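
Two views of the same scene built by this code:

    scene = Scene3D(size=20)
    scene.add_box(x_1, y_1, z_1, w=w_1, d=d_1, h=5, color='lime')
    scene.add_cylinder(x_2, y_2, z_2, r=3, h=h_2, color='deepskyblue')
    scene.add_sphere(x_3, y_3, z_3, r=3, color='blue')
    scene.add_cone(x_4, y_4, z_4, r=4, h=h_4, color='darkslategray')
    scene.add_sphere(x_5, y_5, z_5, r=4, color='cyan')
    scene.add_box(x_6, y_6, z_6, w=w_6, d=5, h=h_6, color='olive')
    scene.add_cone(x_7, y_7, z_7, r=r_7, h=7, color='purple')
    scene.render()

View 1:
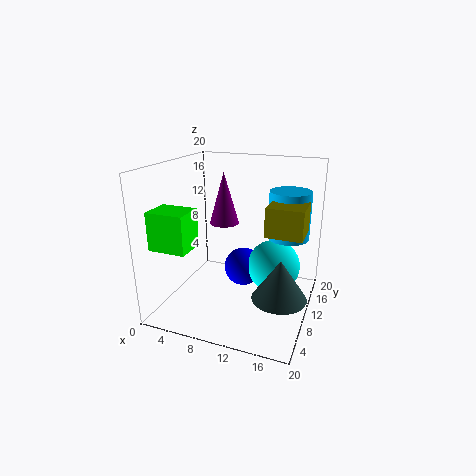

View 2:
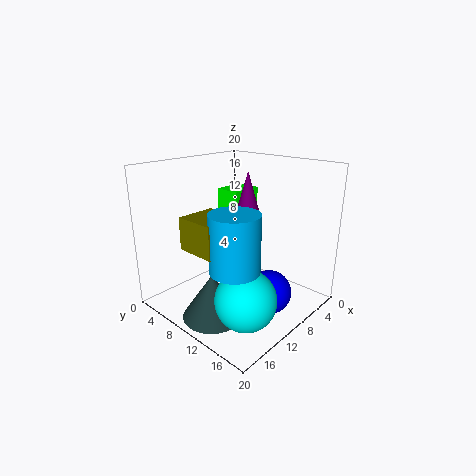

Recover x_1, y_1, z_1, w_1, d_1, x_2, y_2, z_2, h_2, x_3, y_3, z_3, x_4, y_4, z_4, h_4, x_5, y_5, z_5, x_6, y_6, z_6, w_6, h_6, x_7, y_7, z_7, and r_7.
x_1 = 1; y_1 = 2; z_1 = 10; w_1 = 5; d_1 = 4; x_2 = 16; y_2 = 15; z_2 = 9; h_2 = 7; x_3 = 9; y_3 = 15; z_3 = 3; x_4 = 16; y_4 = 11; z_4 = 1; h_4 = 6; x_5 = 14; y_5 = 15; z_5 = 4; x_6 = 14; y_6 = 9; z_6 = 11; w_6 = 5; h_6 = 4; x_7 = 8; y_7 = 10; z_7 = 12; r_7 = 2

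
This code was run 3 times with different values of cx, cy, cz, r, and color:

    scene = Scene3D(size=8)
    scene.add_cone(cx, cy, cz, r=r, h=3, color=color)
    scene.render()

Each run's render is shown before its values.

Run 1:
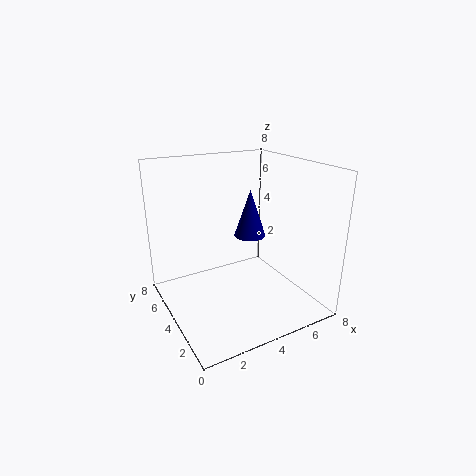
cx = 6, cy = 6, cz = 3, r = 1, color = 'navy'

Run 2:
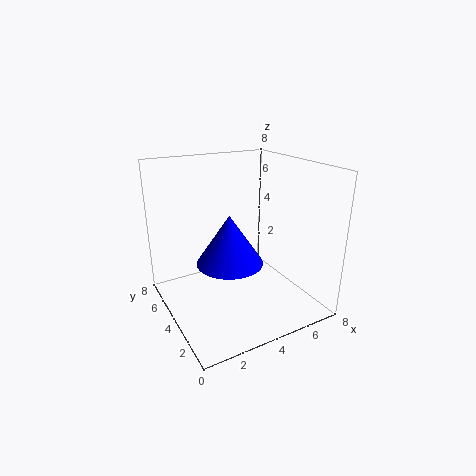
cx = 4, cy = 5, cz = 2, r = 2, color = 'blue'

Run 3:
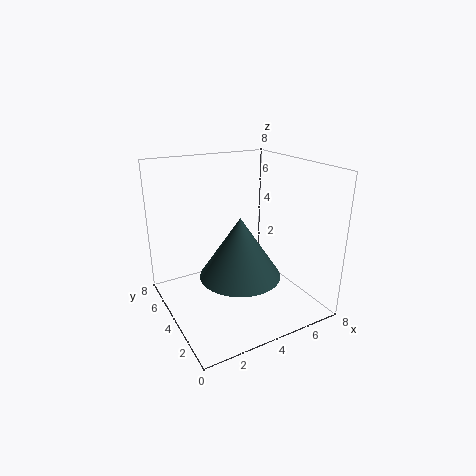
cx = 3, cy = 2, cz = 3, r = 2, color = 'darkslategray'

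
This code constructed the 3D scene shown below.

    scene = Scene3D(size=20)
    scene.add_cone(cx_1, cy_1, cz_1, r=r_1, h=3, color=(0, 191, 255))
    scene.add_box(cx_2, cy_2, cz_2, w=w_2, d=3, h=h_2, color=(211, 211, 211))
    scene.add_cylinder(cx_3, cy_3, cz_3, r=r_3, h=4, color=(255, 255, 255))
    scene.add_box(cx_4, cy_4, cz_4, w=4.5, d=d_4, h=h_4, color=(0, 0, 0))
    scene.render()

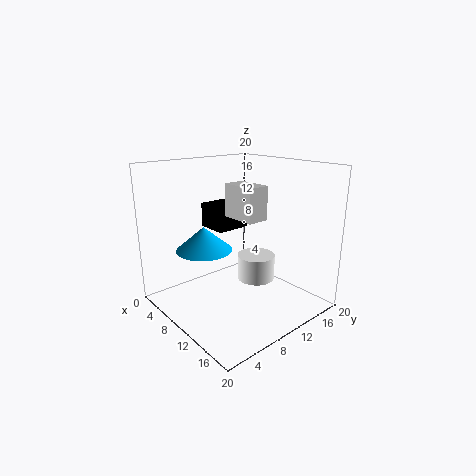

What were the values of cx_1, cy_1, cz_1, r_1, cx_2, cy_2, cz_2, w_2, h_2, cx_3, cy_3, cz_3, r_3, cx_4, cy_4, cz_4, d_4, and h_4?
cx_1 = 10.5
cy_1 = 4
cz_1 = 10
r_1 = 3.5
cx_2 = 8.5
cy_2 = 9
cz_2 = 13
w_2 = 5
h_2 = 4.5
cx_3 = 7.5
cy_3 = 16
cz_3 = 1
r_3 = 3
cx_4 = 3.5
cy_4 = 8.5
cz_4 = 10.5
d_4 = 5
h_4 = 3.5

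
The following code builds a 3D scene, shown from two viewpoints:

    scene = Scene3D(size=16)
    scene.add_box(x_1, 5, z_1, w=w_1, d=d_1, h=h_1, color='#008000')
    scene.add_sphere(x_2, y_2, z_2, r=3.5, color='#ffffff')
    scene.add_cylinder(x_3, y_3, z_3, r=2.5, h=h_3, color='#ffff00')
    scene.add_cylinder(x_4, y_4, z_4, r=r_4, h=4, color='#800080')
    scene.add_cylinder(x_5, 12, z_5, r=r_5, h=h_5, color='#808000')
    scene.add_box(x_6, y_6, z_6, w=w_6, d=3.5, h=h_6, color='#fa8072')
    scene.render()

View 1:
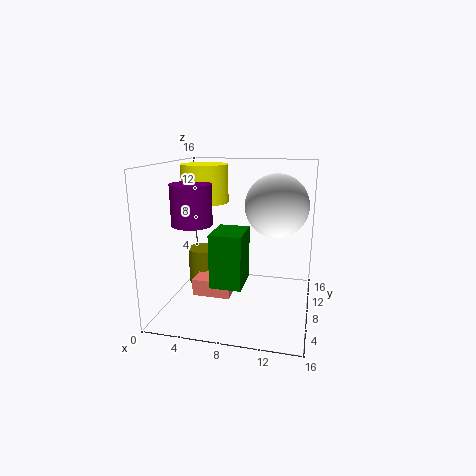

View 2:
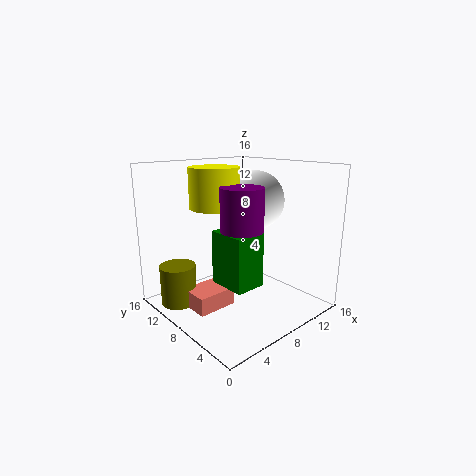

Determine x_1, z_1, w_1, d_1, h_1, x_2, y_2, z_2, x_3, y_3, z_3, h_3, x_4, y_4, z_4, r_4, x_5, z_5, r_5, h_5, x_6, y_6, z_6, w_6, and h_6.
x_1 = 5.5
z_1 = 3
w_1 = 3.5
d_1 = 4.5
h_1 = 6
x_2 = 12
y_2 = 9.5
z_2 = 11.5
x_3 = 4.5
y_3 = 7.5
z_3 = 12
h_3 = 4
x_4 = 4.5
y_4 = 3.5
z_4 = 10.5
r_4 = 2
x_5 = 2.5
z_5 = 0.5
r_5 = 2
h_5 = 4.5
x_6 = 2.5
y_6 = 7.5
z_6 = 0.5
w_6 = 4.5
h_6 = 2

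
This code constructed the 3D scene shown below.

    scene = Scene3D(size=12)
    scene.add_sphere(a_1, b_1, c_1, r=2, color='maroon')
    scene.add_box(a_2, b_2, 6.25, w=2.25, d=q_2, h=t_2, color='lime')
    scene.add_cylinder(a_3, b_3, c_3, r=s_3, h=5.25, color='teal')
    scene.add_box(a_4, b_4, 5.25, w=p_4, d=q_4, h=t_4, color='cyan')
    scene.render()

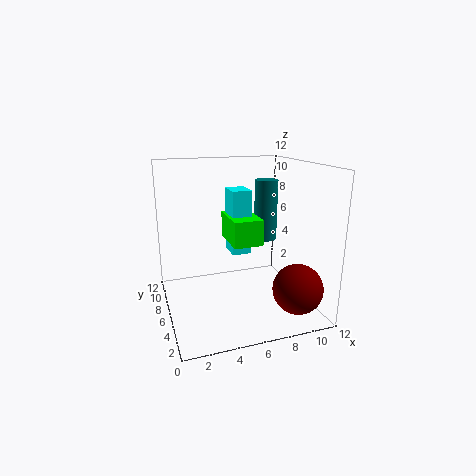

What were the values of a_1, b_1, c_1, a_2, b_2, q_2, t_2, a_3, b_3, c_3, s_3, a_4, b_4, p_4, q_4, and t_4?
a_1 = 9.75, b_1 = 2.25, c_1 = 2.5, a_2 = 4.75, b_2 = 3, q_2 = 3.5, t_2 = 2, a_3 = 9, b_3 = 7.25, c_3 = 5.25, s_3 = 1, a_4 = 5, b_4 = 4.25, p_4 = 1.5, q_4 = 2, t_4 = 5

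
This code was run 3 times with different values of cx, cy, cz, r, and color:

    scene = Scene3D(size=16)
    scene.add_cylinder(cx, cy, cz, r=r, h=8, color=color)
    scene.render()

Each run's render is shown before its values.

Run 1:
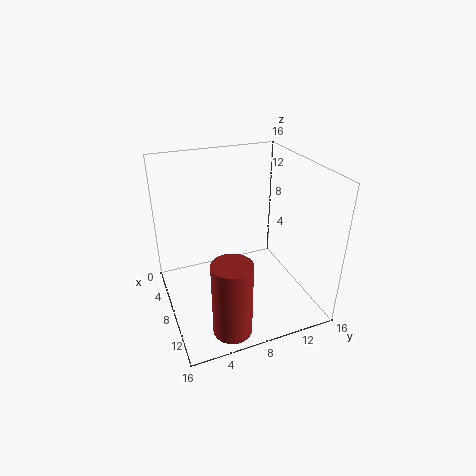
cx = 14, cy = 5, cz = 1, r = 2, color = 'brown'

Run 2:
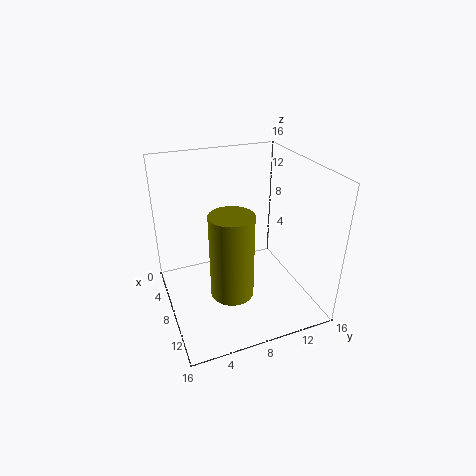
cx = 14, cy = 5, cz = 6, r = 2, color = 'olive'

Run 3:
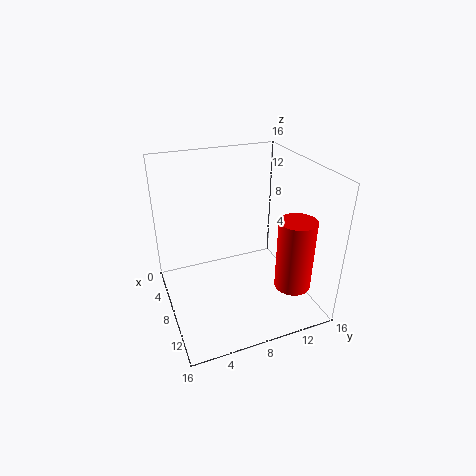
cx = 12, cy = 13, cz = 3, r = 2, color = 'red'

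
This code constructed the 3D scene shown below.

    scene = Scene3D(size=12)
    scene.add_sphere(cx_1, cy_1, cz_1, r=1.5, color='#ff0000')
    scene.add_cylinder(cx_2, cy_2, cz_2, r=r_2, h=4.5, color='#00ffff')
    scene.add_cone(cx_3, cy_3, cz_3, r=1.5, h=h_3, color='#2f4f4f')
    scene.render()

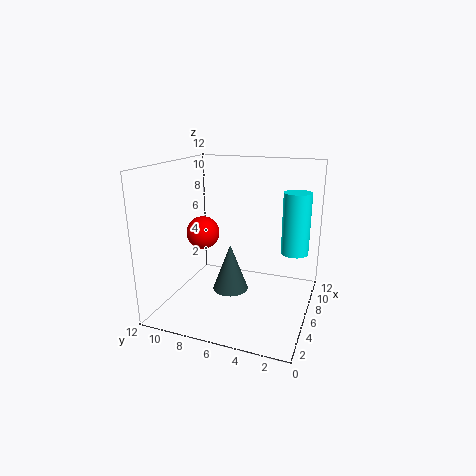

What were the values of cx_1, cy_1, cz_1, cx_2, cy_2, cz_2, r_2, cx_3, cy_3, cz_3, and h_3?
cx_1 = 7.5
cy_1 = 10
cz_1 = 5.5
cx_2 = 4.5
cy_2 = 1
cz_2 = 6
r_2 = 1
cx_3 = 5.5
cy_3 = 6.5
cz_3 = 1.5
h_3 = 4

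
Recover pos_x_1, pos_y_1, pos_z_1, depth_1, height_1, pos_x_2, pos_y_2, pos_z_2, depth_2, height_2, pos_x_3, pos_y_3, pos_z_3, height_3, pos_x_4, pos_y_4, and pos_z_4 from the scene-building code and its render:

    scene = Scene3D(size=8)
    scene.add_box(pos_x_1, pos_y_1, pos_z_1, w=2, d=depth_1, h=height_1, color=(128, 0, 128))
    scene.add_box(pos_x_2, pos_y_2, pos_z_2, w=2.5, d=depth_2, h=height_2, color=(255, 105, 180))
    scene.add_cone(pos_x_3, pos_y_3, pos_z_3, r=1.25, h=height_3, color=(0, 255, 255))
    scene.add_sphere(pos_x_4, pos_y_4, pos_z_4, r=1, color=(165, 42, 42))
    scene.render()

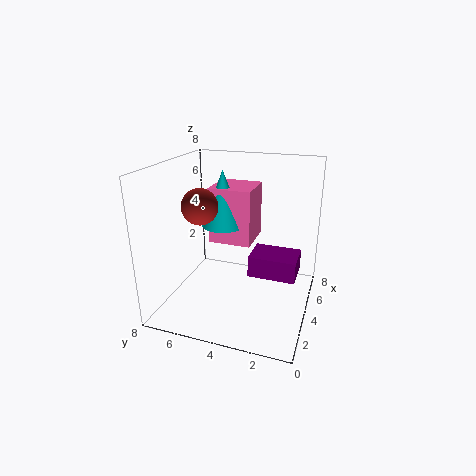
pos_x_1 = 4.25
pos_y_1 = 0.75
pos_z_1 = 1.5
depth_1 = 2.75
height_1 = 1.25
pos_x_2 = 4.5
pos_y_2 = 3.5
pos_z_2 = 3.25
depth_2 = 2.5
height_2 = 3.25
pos_x_3 = 5
pos_y_3 = 5.25
pos_z_3 = 4.25
height_3 = 3.25
pos_x_4 = 3.5
pos_y_4 = 6
pos_z_4 = 5.75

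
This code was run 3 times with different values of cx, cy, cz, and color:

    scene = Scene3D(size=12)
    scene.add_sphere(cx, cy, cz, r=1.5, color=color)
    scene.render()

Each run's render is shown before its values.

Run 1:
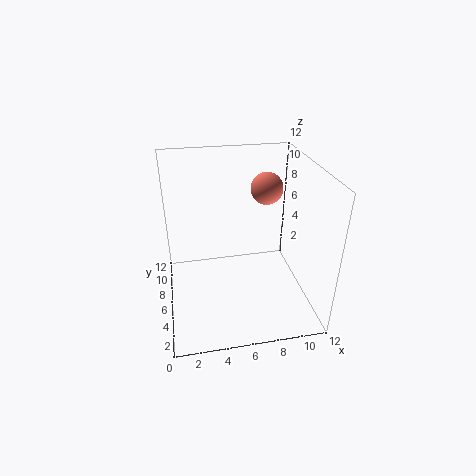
cx = 9.5, cy = 10, cz = 8.5, color = 'salmon'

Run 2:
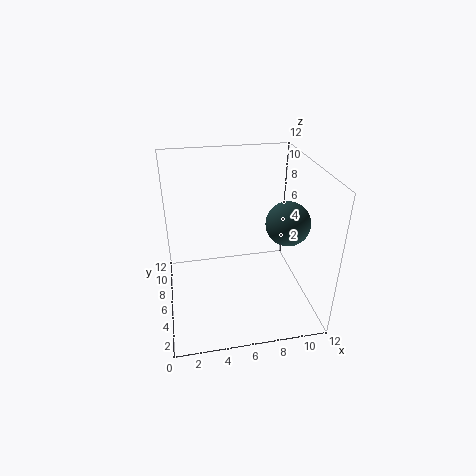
cx = 8.5, cy = 1.5, cz = 9.5, color = 'darkslategray'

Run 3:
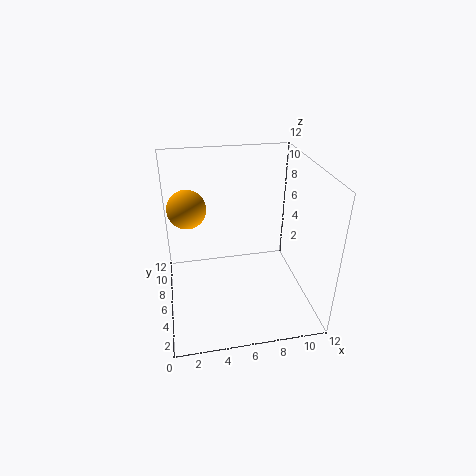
cx = 2, cy = 6, cz = 9, color = 'orange'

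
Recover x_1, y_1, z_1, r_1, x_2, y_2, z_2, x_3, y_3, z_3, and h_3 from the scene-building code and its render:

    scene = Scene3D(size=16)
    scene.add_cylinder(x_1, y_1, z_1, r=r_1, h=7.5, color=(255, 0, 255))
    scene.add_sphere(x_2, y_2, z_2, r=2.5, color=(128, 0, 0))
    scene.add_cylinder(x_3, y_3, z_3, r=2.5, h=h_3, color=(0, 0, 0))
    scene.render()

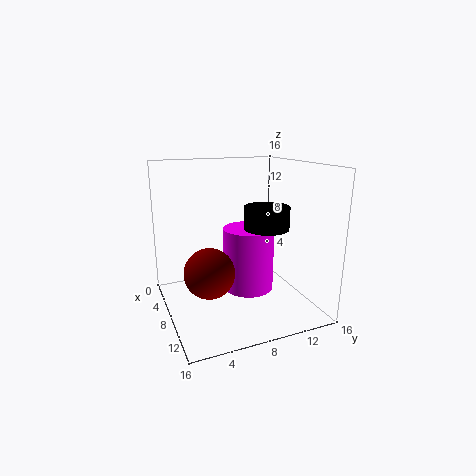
x_1 = 6.5; y_1 = 10; z_1 = 1; r_1 = 3; x_2 = 11.5; y_2 = 3.5; z_2 = 6; x_3 = 9; y_3 = 11; z_3 = 9; h_3 = 2.5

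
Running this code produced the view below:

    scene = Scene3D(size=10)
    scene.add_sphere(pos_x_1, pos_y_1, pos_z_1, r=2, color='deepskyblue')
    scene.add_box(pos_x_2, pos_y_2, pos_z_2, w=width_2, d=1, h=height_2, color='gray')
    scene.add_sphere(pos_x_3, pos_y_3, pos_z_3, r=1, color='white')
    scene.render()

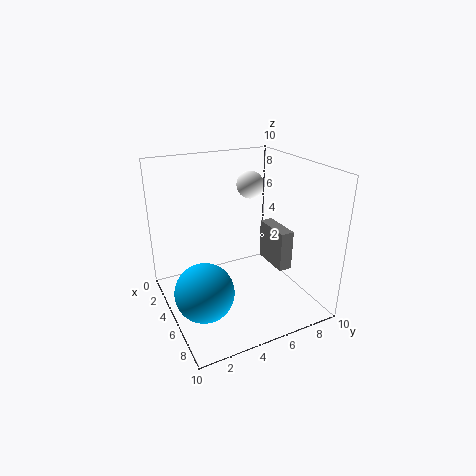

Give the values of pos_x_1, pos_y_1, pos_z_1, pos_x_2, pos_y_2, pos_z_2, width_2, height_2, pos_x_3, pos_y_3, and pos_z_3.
pos_x_1 = 6; pos_y_1 = 2; pos_z_1 = 2; pos_x_2 = 3; pos_y_2 = 8; pos_z_2 = 2; width_2 = 3; height_2 = 3; pos_x_3 = 3; pos_y_3 = 7; pos_z_3 = 8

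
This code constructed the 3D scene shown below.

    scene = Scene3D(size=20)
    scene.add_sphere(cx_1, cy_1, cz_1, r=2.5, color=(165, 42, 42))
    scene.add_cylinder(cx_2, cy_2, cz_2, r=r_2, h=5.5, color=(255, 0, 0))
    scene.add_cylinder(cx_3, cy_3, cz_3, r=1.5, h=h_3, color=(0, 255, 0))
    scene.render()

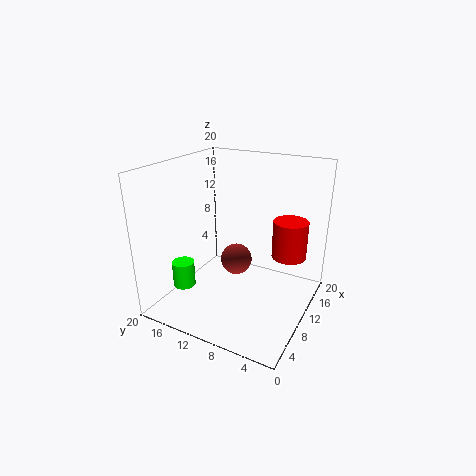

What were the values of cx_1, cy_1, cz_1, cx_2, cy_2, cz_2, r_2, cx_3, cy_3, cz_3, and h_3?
cx_1 = 15; cy_1 = 13; cz_1 = 3.5; cx_2 = 14.5; cy_2 = 4; cz_2 = 6.5; r_2 = 2.5; cx_3 = 4.5; cy_3 = 15.5; cz_3 = 4; h_3 = 3.5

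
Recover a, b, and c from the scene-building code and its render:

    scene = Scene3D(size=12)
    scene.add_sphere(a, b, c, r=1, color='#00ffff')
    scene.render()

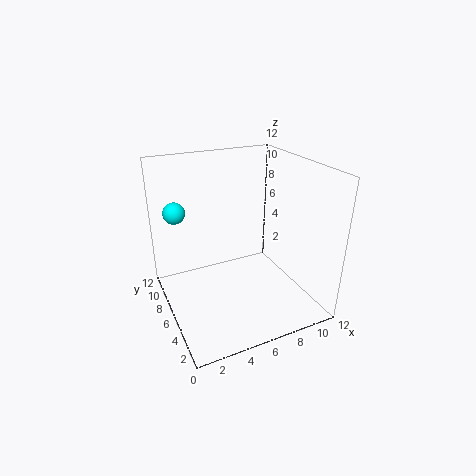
a = 2; b = 11; c = 7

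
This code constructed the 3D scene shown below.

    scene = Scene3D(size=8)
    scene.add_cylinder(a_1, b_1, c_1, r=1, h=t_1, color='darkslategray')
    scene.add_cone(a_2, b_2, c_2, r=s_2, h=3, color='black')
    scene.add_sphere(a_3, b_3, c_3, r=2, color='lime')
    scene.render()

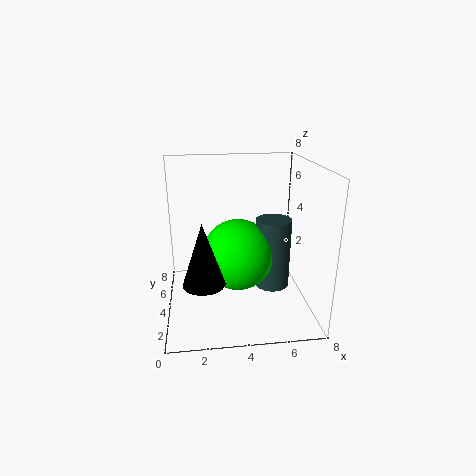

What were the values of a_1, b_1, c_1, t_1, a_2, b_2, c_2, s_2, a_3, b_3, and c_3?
a_1 = 6; b_1 = 4; c_1 = 1; t_1 = 4; a_2 = 2; b_2 = 1; c_2 = 3; s_2 = 1; a_3 = 4; b_3 = 4; c_3 = 3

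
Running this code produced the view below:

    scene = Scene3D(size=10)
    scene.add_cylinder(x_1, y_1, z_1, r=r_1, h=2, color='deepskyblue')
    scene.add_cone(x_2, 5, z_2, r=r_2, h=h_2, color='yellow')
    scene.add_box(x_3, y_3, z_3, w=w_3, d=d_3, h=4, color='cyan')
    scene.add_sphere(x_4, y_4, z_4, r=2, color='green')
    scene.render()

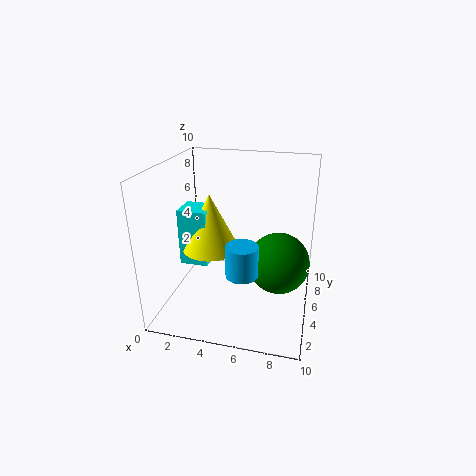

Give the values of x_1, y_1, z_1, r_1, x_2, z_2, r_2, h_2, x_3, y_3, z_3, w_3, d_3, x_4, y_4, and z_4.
x_1 = 6; y_1 = 2; z_1 = 4; r_1 = 1; x_2 = 3; z_2 = 4; r_2 = 2; h_2 = 4; x_3 = 1; y_3 = 4; z_3 = 3; w_3 = 2; d_3 = 2; x_4 = 8; y_4 = 4; z_4 = 4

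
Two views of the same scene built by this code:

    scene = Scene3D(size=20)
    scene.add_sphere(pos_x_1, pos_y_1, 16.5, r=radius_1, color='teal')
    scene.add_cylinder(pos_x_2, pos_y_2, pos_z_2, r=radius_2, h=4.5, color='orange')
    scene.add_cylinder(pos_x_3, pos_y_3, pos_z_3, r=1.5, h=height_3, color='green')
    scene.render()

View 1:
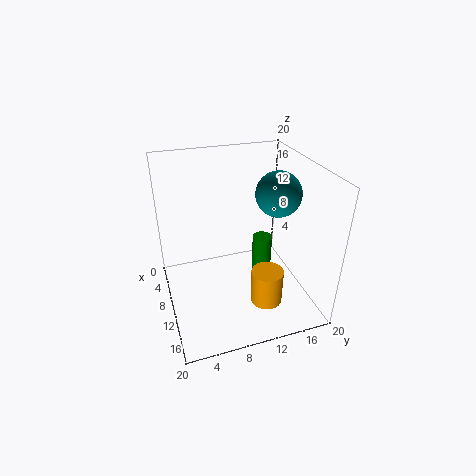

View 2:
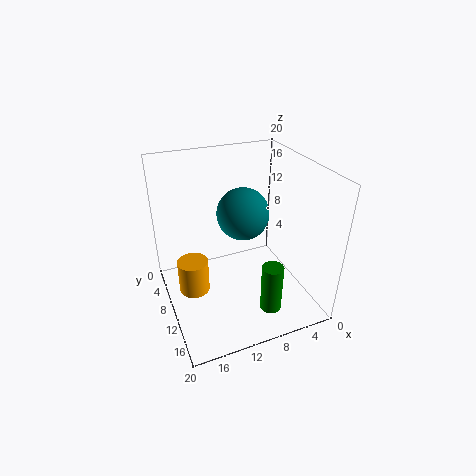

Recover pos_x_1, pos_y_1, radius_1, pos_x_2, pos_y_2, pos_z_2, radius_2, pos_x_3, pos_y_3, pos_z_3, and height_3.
pos_x_1 = 11.5; pos_y_1 = 15; radius_1 = 3; pos_x_2 = 17; pos_y_2 = 11.5; pos_z_2 = 4.5; radius_2 = 2; pos_x_3 = 7; pos_y_3 = 15; pos_z_3 = 0.5; height_3 = 7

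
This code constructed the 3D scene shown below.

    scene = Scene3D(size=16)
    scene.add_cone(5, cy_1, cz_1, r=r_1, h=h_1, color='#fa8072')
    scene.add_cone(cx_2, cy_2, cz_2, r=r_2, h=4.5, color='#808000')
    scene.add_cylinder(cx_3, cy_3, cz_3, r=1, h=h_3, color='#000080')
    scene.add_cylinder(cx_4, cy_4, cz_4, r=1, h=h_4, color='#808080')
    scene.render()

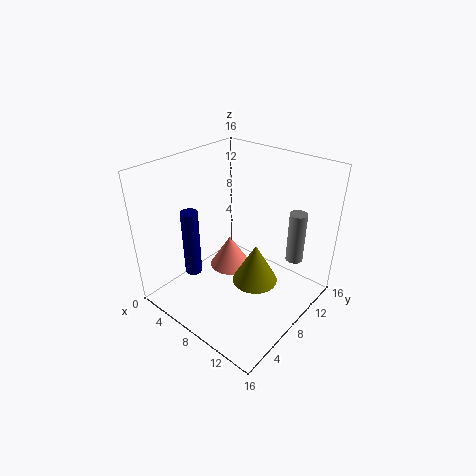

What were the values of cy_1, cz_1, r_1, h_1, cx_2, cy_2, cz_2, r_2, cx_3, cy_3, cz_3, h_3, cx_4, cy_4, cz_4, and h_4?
cy_1 = 10; cz_1 = 2; r_1 = 2.5; h_1 = 4; cx_2 = 10.5; cy_2 = 8; cz_2 = 3.5; r_2 = 2.5; cx_3 = 3; cy_3 = 5.5; cz_3 = 2.5; h_3 = 8; cx_4 = 12.5; cy_4 = 13; cz_4 = 4.5; h_4 = 6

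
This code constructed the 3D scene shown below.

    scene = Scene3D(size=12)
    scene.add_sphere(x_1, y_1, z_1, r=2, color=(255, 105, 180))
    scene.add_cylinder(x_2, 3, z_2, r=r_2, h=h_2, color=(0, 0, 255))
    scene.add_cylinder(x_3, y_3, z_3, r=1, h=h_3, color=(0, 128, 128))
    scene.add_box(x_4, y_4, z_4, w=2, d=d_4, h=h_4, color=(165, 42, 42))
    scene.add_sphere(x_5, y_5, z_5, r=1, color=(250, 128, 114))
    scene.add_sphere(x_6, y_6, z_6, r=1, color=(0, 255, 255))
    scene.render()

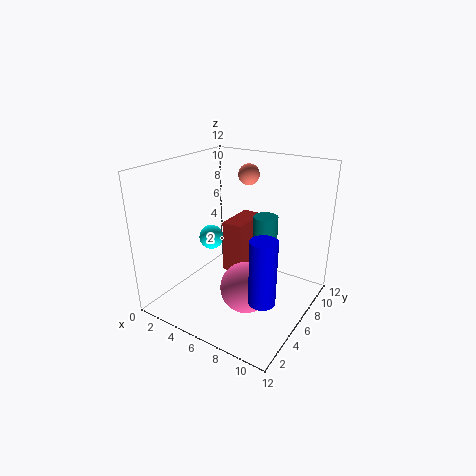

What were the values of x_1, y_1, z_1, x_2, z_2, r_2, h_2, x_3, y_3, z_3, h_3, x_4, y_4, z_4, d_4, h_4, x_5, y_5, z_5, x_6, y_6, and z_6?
x_1 = 8; y_1 = 4; z_1 = 3; x_2 = 10; z_2 = 3; r_2 = 1; h_2 = 5; x_3 = 8; y_3 = 7; z_3 = 4; h_3 = 4; x_4 = 3; y_4 = 8; z_4 = 1; d_4 = 4; h_4 = 5; x_5 = 4; y_5 = 11; z_5 = 10; x_6 = 4; y_6 = 5; z_6 = 6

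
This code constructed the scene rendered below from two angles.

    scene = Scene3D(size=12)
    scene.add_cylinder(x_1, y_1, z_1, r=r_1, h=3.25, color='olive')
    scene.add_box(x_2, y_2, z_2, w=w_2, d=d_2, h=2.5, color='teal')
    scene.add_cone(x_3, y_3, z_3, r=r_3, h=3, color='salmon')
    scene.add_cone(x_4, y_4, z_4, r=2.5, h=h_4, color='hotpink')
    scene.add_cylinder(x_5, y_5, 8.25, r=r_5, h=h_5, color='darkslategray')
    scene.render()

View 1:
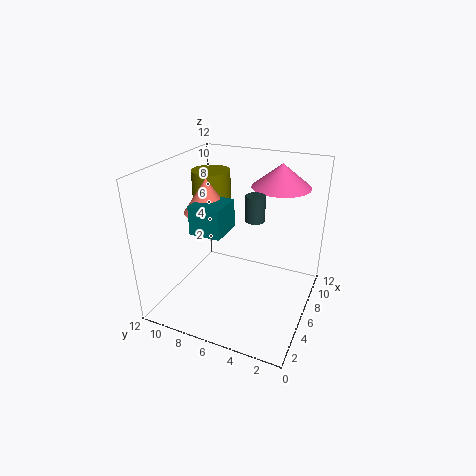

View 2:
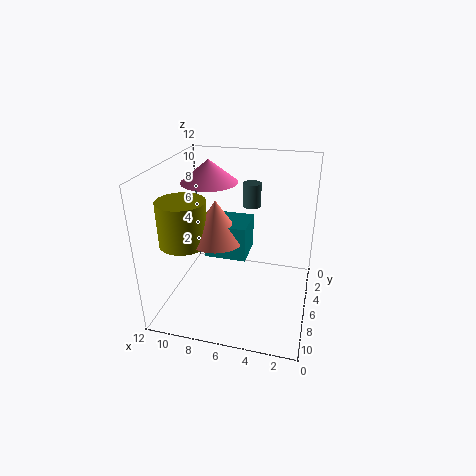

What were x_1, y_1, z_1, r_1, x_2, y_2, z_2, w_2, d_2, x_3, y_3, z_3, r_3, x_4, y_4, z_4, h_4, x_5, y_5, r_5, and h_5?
x_1 = 9; y_1 = 10; z_1 = 7.25; r_1 = 1.75; x_2 = 4.5; y_2 = 7; z_2 = 6.25; w_2 = 3; d_2 = 2.75; x_3 = 6.75; y_3 = 9.25; z_3 = 7.5; r_3 = 2; x_4 = 9.25; y_4 = 3.5; z_4 = 9.75; h_4 = 2; x_5 = 5.25; y_5 = 4.25; r_5 = 0.75; h_5 = 2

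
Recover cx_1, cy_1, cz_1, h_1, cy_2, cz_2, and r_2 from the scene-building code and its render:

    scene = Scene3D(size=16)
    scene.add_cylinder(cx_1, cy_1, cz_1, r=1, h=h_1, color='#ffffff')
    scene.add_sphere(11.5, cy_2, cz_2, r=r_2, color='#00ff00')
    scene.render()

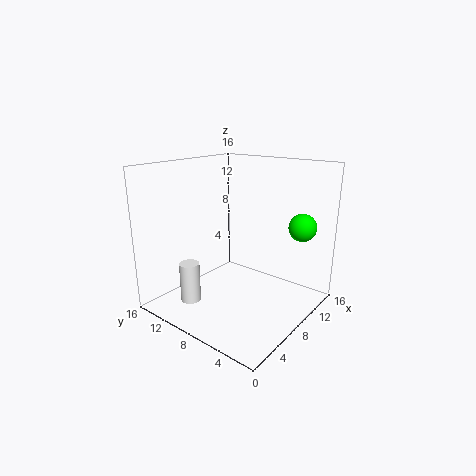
cx_1 = 1.5; cy_1 = 9; cz_1 = 3; h_1 = 4; cy_2 = 2; cz_2 = 9.5; r_2 = 1.5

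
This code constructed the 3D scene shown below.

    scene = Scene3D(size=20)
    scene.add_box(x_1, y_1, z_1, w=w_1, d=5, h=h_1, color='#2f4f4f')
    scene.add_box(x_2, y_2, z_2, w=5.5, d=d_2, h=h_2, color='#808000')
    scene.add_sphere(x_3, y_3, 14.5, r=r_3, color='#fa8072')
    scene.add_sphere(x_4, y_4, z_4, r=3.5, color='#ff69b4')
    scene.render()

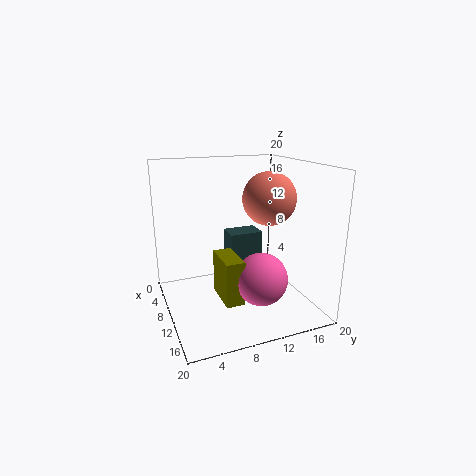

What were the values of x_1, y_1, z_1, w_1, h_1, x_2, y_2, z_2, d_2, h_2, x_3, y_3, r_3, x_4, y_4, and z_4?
x_1 = 4
y_1 = 10
z_1 = 0.5
w_1 = 3.5
h_1 = 9
x_2 = 9.5
y_2 = 6.5
z_2 = 2.5
d_2 = 2.5
h_2 = 6
x_3 = 7.5
y_3 = 16
r_3 = 4
x_4 = 14.5
y_4 = 11.5
z_4 = 5.5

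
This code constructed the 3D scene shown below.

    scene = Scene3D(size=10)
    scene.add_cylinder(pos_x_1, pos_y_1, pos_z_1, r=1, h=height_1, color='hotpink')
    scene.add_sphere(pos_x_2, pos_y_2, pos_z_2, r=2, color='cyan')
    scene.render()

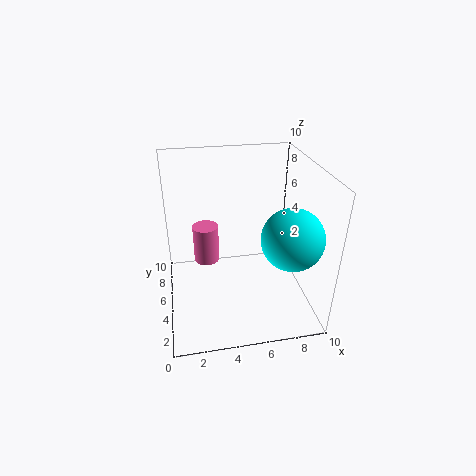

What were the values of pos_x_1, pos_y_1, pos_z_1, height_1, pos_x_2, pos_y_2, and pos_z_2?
pos_x_1 = 3
pos_y_1 = 8
pos_z_1 = 1.5
height_1 = 3
pos_x_2 = 8
pos_y_2 = 2.5
pos_z_2 = 6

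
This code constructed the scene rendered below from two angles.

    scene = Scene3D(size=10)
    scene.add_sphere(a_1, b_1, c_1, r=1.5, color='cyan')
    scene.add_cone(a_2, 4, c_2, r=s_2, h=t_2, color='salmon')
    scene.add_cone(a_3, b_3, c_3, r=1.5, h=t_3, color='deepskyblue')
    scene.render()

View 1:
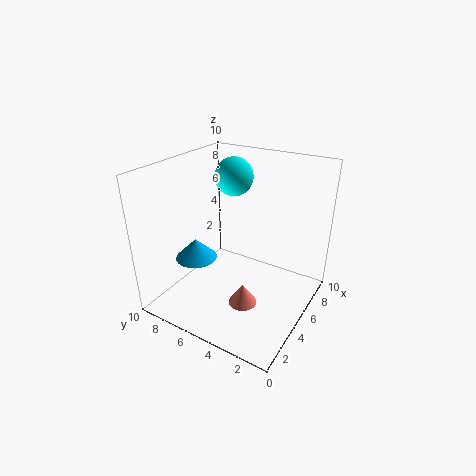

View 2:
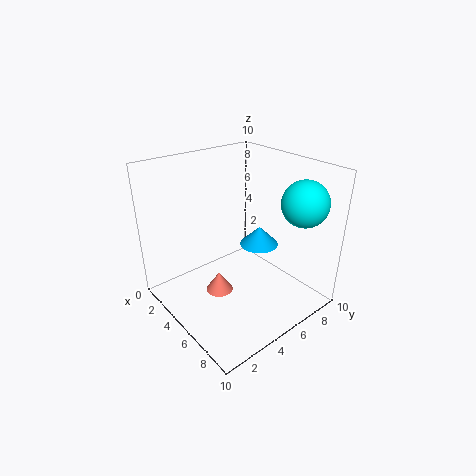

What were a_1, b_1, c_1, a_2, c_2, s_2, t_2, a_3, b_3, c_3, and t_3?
a_1 = 8.5; b_1 = 7.5; c_1 = 8; a_2 = 4; c_2 = 0.5; s_2 = 1; t_2 = 1.5; a_3 = 4; b_3 = 8; c_3 = 3; t_3 = 1.5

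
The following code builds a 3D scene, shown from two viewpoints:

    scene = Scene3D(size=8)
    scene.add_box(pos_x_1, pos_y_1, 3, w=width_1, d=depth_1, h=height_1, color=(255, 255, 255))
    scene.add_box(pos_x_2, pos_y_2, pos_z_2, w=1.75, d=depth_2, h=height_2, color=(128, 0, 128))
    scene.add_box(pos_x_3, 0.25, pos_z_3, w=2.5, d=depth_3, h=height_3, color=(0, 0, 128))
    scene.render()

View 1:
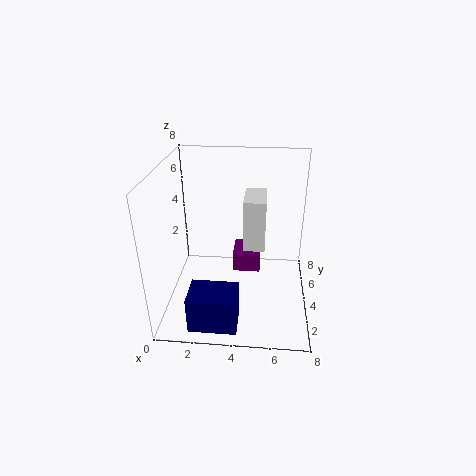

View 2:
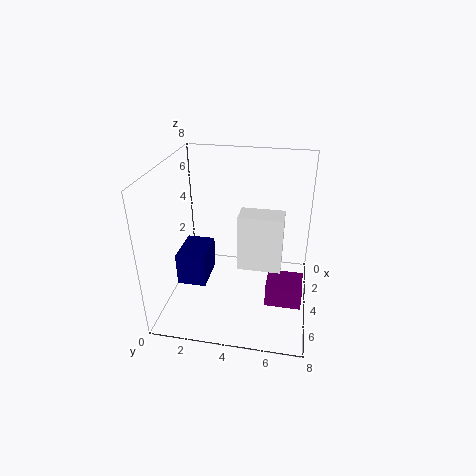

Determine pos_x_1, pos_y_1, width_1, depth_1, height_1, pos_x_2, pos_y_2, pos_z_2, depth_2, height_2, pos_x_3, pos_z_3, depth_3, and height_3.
pos_x_1 = 4.25, pos_y_1 = 4.25, width_1 = 1.25, depth_1 = 2.25, height_1 = 3, pos_x_2 = 3.5, pos_y_2 = 5.75, pos_z_2 = 0.5, depth_2 = 2, height_2 = 1.25, pos_x_3 = 1.75, pos_z_3 = 0.5, depth_3 = 1.75, height_3 = 2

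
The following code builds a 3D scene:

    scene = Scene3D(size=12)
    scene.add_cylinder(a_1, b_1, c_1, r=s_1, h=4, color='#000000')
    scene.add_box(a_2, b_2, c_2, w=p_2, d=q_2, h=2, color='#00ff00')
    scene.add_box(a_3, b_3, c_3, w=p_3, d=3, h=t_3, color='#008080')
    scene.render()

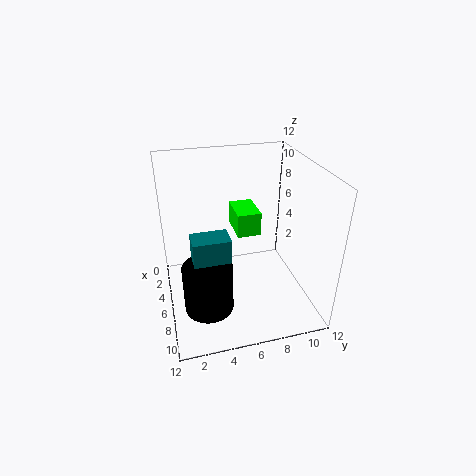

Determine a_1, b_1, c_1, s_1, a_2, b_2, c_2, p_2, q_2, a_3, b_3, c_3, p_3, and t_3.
a_1 = 8; b_1 = 3; c_1 = 1; s_1 = 2; a_2 = 3; b_2 = 6; c_2 = 6; p_2 = 3; q_2 = 2; a_3 = 6; b_3 = 2; c_3 = 4; p_3 = 2; t_3 = 3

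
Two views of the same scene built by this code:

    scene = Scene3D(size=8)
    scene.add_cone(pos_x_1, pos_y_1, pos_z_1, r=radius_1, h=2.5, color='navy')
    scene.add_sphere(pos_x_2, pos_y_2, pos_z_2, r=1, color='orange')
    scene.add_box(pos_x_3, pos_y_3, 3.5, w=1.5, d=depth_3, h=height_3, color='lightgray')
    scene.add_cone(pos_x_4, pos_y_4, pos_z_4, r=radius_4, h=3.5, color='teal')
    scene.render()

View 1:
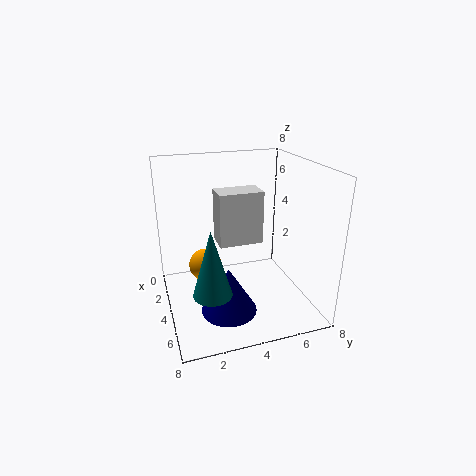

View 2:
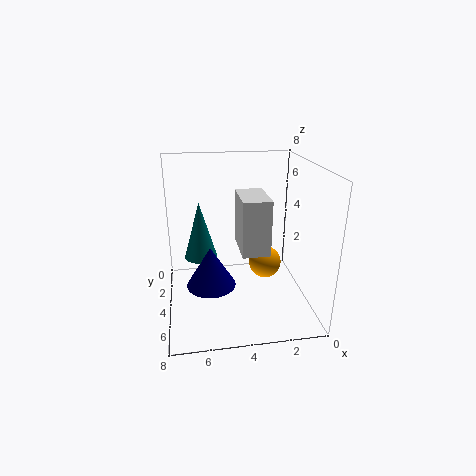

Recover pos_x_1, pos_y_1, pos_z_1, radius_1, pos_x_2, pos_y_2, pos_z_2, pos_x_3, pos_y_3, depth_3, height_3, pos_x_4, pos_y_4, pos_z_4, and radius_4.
pos_x_1 = 5.5
pos_y_1 = 3
pos_z_1 = 0.5
radius_1 = 1.5
pos_x_2 = 2
pos_y_2 = 2.5
pos_z_2 = 1.5
pos_x_3 = 2.5
pos_y_3 = 3
depth_3 = 2.5
height_3 = 3
pos_x_4 = 6
pos_y_4 = 2
pos_z_4 = 2
radius_4 = 1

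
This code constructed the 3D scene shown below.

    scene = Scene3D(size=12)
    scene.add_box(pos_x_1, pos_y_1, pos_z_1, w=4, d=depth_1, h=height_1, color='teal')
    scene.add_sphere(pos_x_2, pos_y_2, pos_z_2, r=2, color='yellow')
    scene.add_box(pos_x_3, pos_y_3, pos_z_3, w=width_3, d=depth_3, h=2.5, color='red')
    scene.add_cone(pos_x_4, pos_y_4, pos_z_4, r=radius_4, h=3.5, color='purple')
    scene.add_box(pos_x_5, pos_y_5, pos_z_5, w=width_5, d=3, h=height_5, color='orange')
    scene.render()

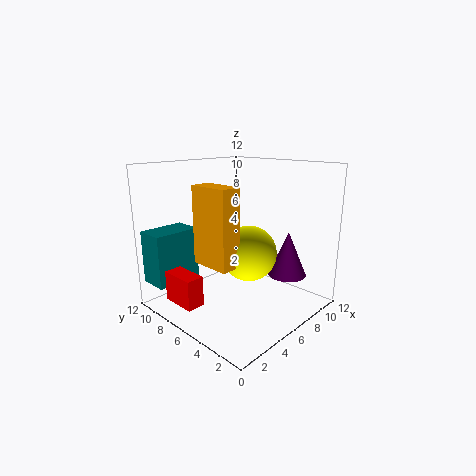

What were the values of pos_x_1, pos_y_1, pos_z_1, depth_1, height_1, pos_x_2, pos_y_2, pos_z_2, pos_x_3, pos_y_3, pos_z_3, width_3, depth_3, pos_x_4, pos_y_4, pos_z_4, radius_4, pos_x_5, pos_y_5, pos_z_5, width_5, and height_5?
pos_x_1 = 0.5
pos_y_1 = 9.5
pos_z_1 = 2
depth_1 = 2.5
height_1 = 4.5
pos_x_2 = 4
pos_y_2 = 3
pos_z_2 = 6
pos_x_3 = 1
pos_y_3 = 6.5
pos_z_3 = 1
width_3 = 1.5
depth_3 = 3
pos_x_4 = 7.5
pos_y_4 = 2
pos_z_4 = 3.5
radius_4 = 1.5
pos_x_5 = 1
pos_y_5 = 2.5
pos_z_5 = 5.5
width_5 = 1.5
height_5 = 5.5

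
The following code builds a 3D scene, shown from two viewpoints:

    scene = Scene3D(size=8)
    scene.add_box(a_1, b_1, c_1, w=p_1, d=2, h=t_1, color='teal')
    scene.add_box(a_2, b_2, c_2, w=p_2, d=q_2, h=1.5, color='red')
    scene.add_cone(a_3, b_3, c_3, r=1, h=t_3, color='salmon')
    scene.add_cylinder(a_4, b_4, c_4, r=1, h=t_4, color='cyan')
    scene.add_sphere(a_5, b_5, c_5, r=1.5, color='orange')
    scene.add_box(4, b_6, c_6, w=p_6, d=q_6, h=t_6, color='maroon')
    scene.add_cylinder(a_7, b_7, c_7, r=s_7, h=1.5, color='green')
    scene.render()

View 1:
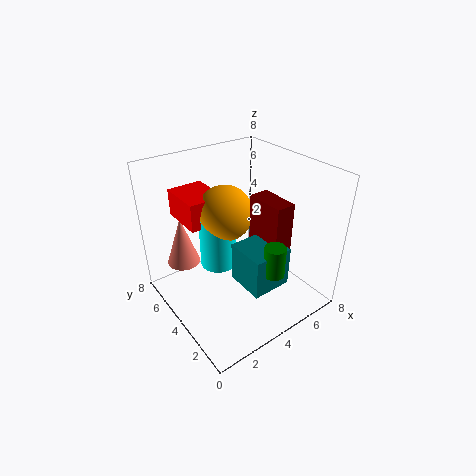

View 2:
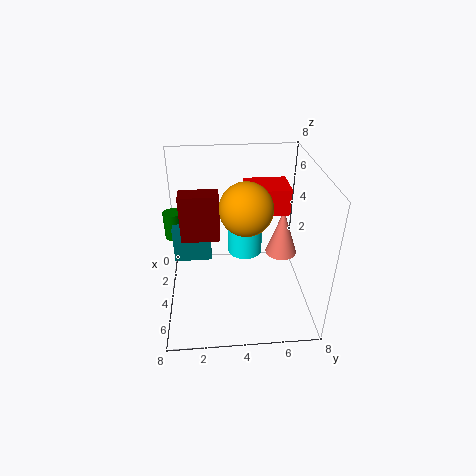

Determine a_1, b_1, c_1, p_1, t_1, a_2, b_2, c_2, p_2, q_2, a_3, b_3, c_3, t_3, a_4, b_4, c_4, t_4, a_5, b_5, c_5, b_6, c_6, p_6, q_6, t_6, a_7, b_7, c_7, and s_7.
a_1 = 2.5, b_1 = 0.5, c_1 = 3, p_1 = 2, t_1 = 2, a_2 = 1.5, b_2 = 4.5, c_2 = 5, p_2 = 2, q_2 = 2.5, a_3 = 2, b_3 = 7, c_3 = 1.5, t_3 = 3, a_4 = 3, b_4 = 4.5, c_4 = 2.5, t_4 = 3, a_5 = 3.5, b_5 = 4.5, c_5 = 5.5, b_6 = 1, c_6 = 4.5, p_6 = 1, q_6 = 2, t_6 = 2.5, a_7 = 3.5, b_7 = 0.5, c_7 = 4, s_7 = 0.5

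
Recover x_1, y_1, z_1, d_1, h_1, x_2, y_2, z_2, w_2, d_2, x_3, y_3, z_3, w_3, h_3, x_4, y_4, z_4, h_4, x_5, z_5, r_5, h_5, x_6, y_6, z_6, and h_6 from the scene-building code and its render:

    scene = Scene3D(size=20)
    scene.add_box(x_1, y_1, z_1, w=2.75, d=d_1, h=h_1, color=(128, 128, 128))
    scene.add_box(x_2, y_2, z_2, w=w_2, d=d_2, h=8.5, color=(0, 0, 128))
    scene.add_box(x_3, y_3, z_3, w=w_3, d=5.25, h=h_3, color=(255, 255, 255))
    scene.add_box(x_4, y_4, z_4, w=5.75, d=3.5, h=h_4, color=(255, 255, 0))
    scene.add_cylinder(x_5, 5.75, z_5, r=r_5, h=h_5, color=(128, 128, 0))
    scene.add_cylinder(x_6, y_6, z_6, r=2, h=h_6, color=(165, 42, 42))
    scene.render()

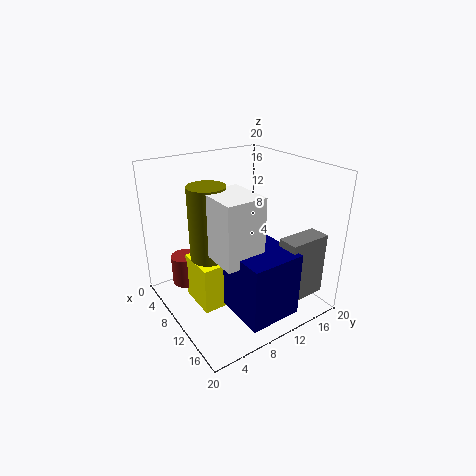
x_1 = 16
y_1 = 12.25
z_1 = 3.25
d_1 = 5.75
h_1 = 8.5
x_2 = 12.5
y_2 = 6
z_2 = 2.25
w_2 = 7
d_2 = 7
x_3 = 10
y_3 = 4.5
z_3 = 9.5
w_3 = 6.25
h_3 = 8.25
x_4 = 5.25
y_4 = 4
z_4 = 0.25
h_4 = 6.75
x_5 = 9.25
z_5 = 8
r_5 = 2.5
h_5 = 10
x_6 = 3.75
y_6 = 4.5
z_6 = 1.5
h_6 = 4.5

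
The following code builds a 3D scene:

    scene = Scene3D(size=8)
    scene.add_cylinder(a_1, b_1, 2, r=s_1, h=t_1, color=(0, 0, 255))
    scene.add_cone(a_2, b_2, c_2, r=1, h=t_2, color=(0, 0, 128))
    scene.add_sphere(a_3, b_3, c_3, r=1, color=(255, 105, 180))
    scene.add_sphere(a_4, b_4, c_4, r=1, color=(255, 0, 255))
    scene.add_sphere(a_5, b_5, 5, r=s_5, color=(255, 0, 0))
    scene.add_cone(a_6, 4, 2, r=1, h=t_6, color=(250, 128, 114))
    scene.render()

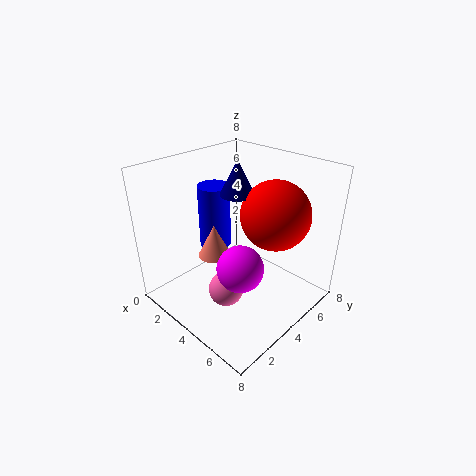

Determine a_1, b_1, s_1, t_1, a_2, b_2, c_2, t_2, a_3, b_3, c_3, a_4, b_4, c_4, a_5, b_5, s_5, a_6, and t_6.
a_1 = 1, b_1 = 5, s_1 = 1, t_1 = 4, a_2 = 3, b_2 = 5, c_2 = 6, t_2 = 2, a_3 = 4, b_3 = 3, c_3 = 1, a_4 = 7, b_4 = 1, c_4 = 5, a_5 = 5, b_5 = 6, s_5 = 2, a_6 = 2, t_6 = 2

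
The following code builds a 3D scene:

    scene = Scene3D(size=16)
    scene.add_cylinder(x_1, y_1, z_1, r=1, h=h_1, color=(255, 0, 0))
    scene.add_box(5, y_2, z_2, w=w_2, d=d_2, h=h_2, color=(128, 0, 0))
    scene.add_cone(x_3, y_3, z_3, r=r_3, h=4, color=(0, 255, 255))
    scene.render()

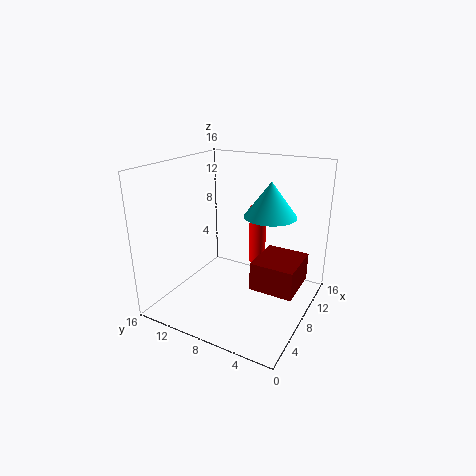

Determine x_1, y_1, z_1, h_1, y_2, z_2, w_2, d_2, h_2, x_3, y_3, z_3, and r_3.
x_1 = 12, y_1 = 7.5, z_1 = 3.5, h_1 = 7, y_2 = 0.5, z_2 = 4, w_2 = 5, d_2 = 4.5, h_2 = 3, x_3 = 11, y_3 = 5.5, z_3 = 10, r_3 = 3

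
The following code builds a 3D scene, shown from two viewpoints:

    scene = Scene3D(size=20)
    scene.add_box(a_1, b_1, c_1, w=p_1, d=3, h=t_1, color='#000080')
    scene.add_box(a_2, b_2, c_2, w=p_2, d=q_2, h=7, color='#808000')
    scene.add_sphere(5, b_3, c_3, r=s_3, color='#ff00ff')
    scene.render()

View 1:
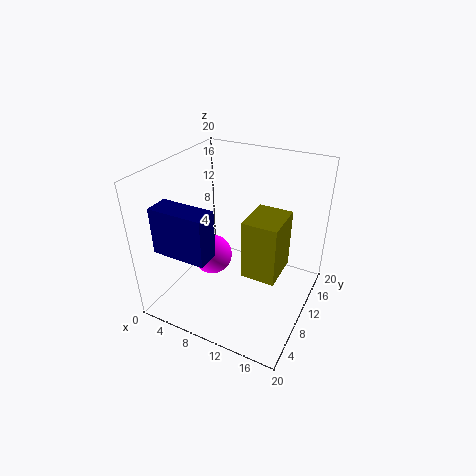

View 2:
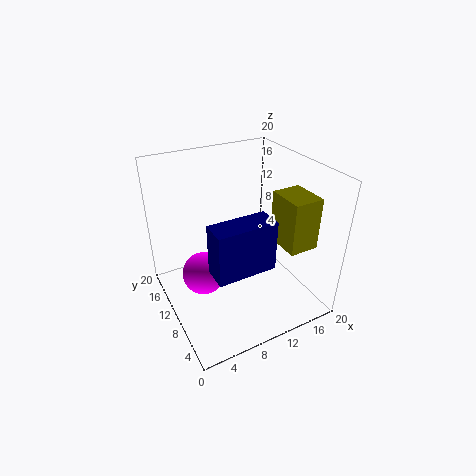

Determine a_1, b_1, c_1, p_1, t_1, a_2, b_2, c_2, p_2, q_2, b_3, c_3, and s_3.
a_1 = 3
b_1 = 1
c_1 = 11
p_1 = 7
t_1 = 6
a_2 = 14
b_2 = 3
c_2 = 10
p_2 = 4
q_2 = 5
b_3 = 11
c_3 = 5
s_3 = 3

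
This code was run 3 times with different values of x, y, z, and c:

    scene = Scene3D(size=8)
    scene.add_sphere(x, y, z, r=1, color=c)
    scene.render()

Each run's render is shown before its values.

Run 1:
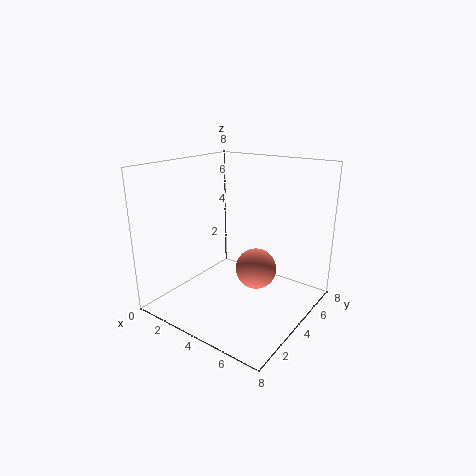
x = 6
y = 2.75
z = 3.25
c = 'salmon'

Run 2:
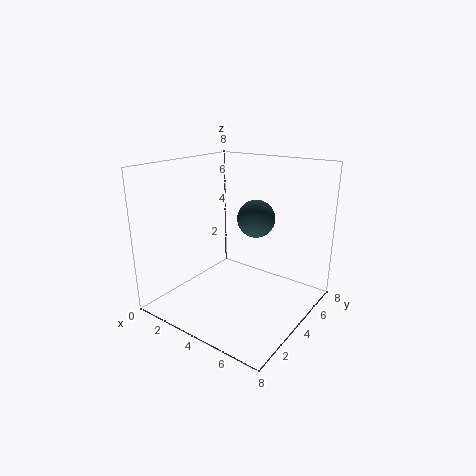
x = 5
y = 4.25
z = 5.25
c = 'darkslategray'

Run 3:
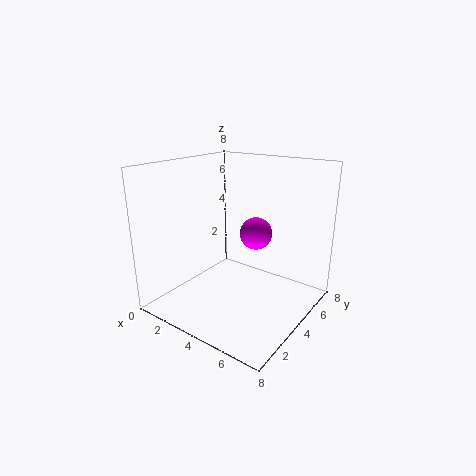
x = 3.75
y = 6.25
z = 3.5
c = 'magenta'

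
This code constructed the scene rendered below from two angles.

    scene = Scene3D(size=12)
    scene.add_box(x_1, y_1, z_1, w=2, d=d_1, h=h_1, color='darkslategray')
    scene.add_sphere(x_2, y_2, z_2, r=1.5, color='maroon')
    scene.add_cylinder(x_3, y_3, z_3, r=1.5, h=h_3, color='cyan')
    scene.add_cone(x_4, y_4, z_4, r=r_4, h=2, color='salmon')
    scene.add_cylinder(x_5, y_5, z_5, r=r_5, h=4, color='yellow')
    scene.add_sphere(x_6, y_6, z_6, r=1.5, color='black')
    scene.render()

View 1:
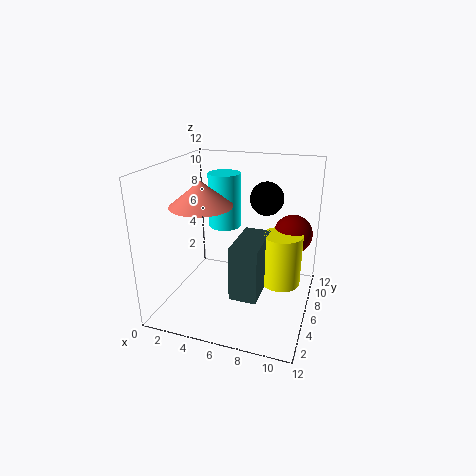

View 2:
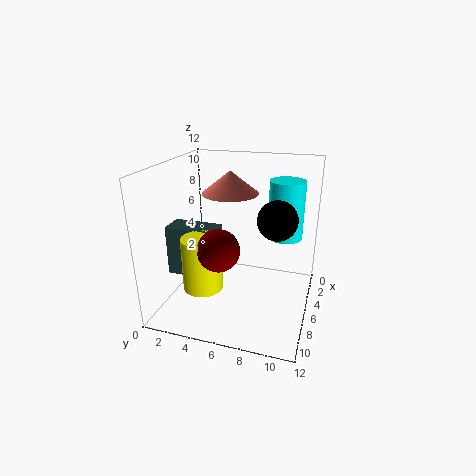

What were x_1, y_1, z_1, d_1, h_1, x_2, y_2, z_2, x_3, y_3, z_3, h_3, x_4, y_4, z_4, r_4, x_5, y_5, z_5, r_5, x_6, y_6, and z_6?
x_1 = 7, y_1 = 1, z_1 = 3.5, d_1 = 4, h_1 = 4, x_2 = 10.5, y_2 = 6, z_2 = 7, x_3 = 3.5, y_3 = 9.5, z_3 = 5.5, h_3 = 5, x_4 = 3.5, y_4 = 4.5, z_4 = 9, r_4 = 2.5, x_5 = 10, y_5 = 4.5, z_5 = 3.5, r_5 = 1.5, x_6 = 7.5, y_6 = 9.5, z_6 = 8.5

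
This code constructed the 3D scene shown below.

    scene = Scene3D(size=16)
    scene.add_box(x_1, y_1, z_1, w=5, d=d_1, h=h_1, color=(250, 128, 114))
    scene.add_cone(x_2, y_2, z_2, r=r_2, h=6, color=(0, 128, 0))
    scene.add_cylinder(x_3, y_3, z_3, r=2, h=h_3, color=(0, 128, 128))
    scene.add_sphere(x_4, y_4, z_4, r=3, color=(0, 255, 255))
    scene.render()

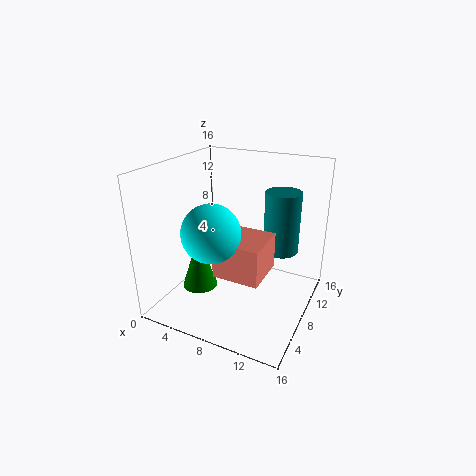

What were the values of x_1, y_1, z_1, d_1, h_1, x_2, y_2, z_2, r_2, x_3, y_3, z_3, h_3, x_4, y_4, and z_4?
x_1 = 7; y_1 = 4; z_1 = 5; d_1 = 5; h_1 = 4; x_2 = 4; y_2 = 6; z_2 = 2; r_2 = 2; x_3 = 12; y_3 = 11; z_3 = 6; h_3 = 7; x_4 = 7; y_4 = 4; z_4 = 10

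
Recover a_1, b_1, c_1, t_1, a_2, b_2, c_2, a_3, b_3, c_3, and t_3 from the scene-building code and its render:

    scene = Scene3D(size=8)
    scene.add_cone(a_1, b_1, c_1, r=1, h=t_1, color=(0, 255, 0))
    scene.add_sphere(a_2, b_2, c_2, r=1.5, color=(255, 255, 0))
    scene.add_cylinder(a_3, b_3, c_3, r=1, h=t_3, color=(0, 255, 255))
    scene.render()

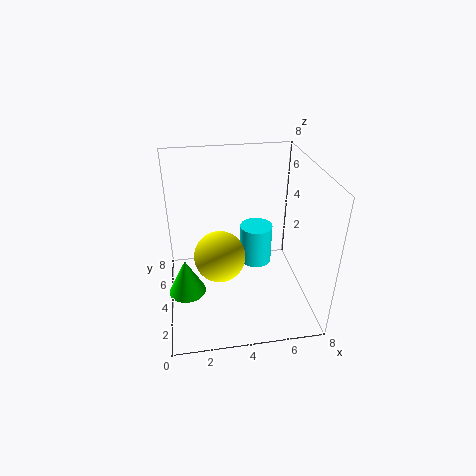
a_1 = 1
b_1 = 3
c_1 = 1.5
t_1 = 2
a_2 = 3
b_2 = 4.5
c_2 = 2.5
a_3 = 5.5
b_3 = 6
c_3 = 1
t_3 = 2.5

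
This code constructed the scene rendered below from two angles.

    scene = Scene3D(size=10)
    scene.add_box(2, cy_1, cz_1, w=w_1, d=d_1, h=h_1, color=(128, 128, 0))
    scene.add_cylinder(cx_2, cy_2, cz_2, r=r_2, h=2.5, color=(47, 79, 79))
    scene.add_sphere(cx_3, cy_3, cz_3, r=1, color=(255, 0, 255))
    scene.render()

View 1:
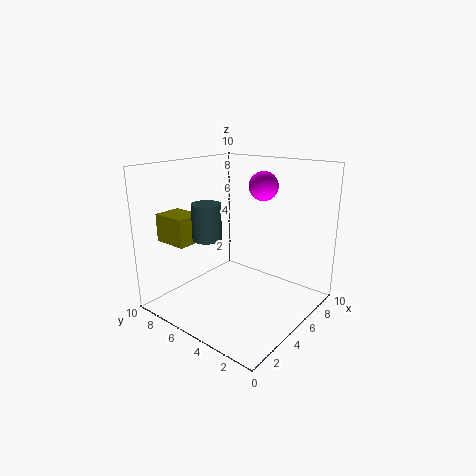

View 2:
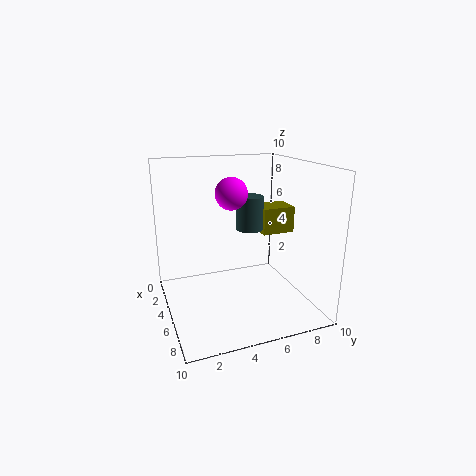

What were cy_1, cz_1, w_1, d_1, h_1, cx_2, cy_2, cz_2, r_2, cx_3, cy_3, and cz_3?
cy_1 = 7.5, cz_1 = 4.5, w_1 = 2, d_1 = 2.5, h_1 = 2, cx_2 = 3.5, cy_2 = 6.5, cz_2 = 5, r_2 = 1, cx_3 = 6.5, cy_3 = 4, cz_3 = 8.5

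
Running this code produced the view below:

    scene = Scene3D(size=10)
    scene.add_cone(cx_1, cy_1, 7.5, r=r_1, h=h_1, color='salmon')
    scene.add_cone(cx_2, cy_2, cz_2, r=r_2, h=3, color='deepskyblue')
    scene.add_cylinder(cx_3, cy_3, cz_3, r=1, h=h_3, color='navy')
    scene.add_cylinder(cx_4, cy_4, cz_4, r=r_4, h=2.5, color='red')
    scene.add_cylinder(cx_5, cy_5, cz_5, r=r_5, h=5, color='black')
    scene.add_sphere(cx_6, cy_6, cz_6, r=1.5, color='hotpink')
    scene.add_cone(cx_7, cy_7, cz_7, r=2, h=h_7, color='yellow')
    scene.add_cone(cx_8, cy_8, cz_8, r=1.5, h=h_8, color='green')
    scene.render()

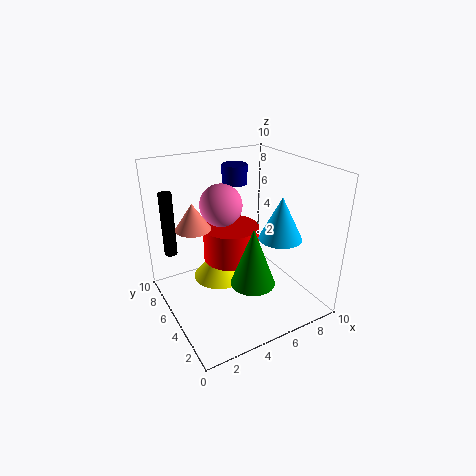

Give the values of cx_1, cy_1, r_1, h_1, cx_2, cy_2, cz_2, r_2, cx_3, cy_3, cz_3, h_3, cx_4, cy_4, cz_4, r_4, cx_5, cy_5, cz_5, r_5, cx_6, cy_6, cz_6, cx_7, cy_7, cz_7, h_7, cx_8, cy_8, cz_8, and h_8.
cx_1 = 1; cy_1 = 3; r_1 = 1; h_1 = 1.5; cx_2 = 7.5; cy_2 = 3.5; cz_2 = 5; r_2 = 1.5; cx_3 = 7; cy_3 = 9; cz_3 = 7.5; h_3 = 1.5; cx_4 = 5; cy_4 = 6; cz_4 = 3; r_4 = 2; cx_5 = 1.5; cy_5 = 9.5; cz_5 = 2.5; r_5 = 0.5; cx_6 = 4.5; cy_6 = 6.5; cz_6 = 7; cx_7 = 4.5; cy_7 = 7; cz_7 = 1; h_7 = 2.5; cx_8 = 5; cy_8 = 3; cz_8 = 2.5; h_8 = 4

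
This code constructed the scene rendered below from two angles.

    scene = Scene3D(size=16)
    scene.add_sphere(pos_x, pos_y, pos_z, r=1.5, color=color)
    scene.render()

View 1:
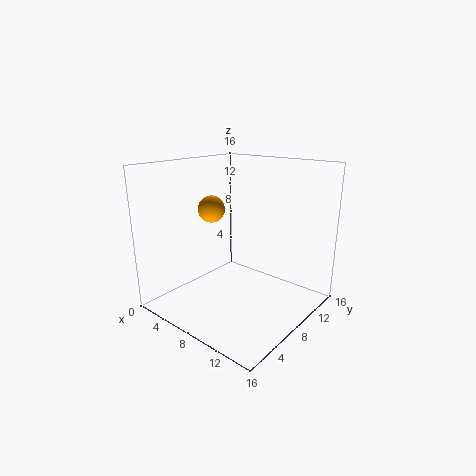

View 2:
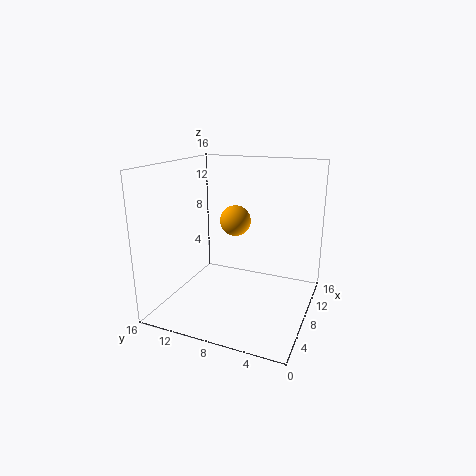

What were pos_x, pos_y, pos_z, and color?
pos_x = 5
pos_y = 7
pos_z = 11
color = 'orange'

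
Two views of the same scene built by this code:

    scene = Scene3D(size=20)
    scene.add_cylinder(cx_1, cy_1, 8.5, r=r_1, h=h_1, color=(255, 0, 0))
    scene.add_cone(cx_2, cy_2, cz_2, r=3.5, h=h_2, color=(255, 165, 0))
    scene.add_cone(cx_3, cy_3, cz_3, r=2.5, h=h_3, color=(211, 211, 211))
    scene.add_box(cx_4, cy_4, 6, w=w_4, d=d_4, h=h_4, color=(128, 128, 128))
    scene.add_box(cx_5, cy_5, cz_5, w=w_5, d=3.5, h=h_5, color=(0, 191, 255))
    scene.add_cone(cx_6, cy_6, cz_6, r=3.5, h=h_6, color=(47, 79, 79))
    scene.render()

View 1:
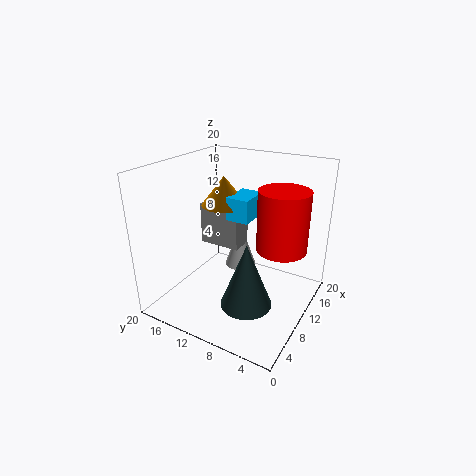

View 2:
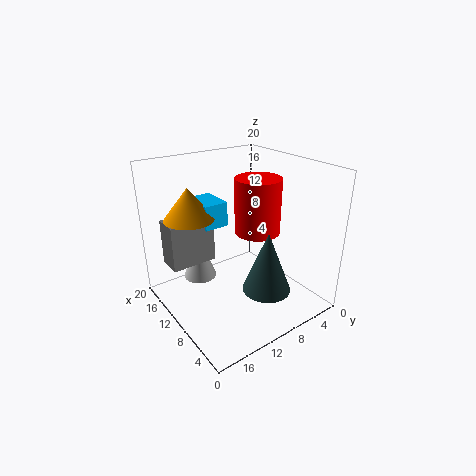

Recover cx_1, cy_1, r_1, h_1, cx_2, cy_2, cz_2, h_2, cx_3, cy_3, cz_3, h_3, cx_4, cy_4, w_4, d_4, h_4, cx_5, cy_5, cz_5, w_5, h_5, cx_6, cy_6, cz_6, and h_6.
cx_1 = 12.5; cy_1 = 4.5; r_1 = 3.5; h_1 = 8.5; cx_2 = 14.5; cy_2 = 15; cz_2 = 12.5; h_2 = 4.5; cx_3 = 16; cy_3 = 13; cz_3 = 2; h_3 = 7; cx_4 = 13; cy_4 = 12; w_4 = 3.5; d_4 = 6.5; h_4 = 6.5; cx_5 = 12.5; cy_5 = 10; cz_5 = 11; w_5 = 5; h_5 = 3.5; cx_6 = 7; cy_6 = 7; cz_6 = 2; h_6 = 9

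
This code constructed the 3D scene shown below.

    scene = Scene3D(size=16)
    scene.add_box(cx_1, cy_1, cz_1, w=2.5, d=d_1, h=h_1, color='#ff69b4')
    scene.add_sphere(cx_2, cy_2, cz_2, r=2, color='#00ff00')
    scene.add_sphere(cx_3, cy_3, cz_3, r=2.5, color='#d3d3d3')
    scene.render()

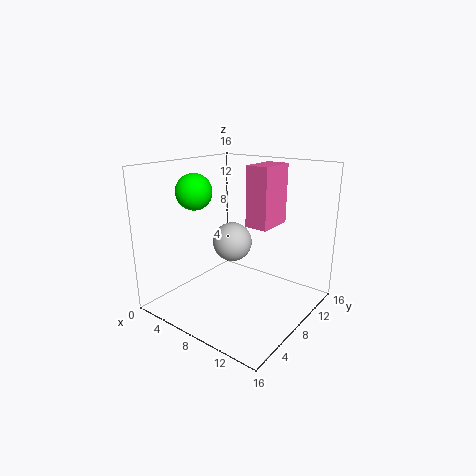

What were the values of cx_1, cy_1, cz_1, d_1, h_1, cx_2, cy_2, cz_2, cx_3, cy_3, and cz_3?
cx_1 = 9
cy_1 = 8
cz_1 = 9.5
d_1 = 4.25
h_1 = 6.5
cx_2 = 3.75
cy_2 = 5.75
cz_2 = 13
cx_3 = 4.25
cy_3 = 11.75
cz_3 = 5.5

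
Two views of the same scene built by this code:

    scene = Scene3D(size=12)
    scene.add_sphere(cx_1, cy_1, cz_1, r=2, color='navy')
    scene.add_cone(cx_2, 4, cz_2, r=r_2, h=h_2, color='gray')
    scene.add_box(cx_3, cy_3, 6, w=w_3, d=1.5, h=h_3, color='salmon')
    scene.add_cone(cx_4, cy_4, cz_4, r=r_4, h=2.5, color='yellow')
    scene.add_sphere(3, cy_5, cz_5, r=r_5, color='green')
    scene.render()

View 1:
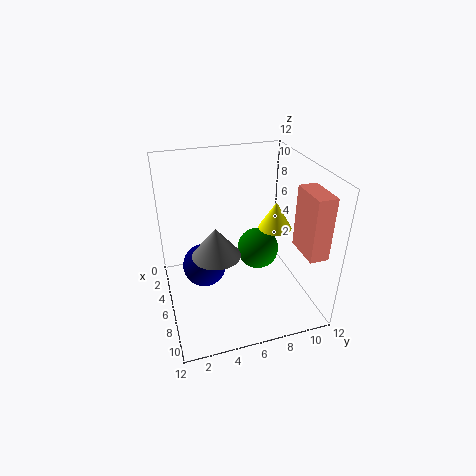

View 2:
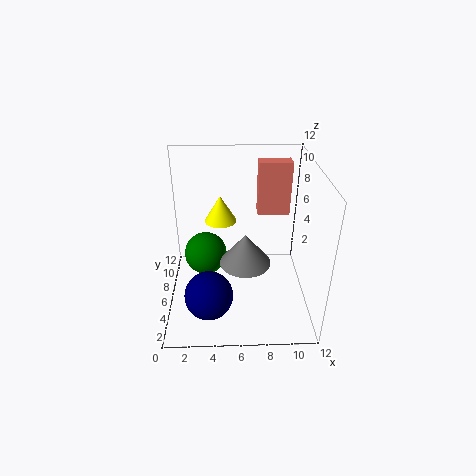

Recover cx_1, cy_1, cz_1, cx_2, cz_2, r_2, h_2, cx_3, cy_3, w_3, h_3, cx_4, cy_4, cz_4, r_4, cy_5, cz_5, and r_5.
cx_1 = 3.5
cy_1 = 3.5
cz_1 = 2
cx_2 = 6.5
cz_2 = 5
r_2 = 2
h_2 = 2.5
cx_3 = 8
cy_3 = 10
w_3 = 3
h_3 = 5
cx_4 = 4.5
cy_4 = 10
cz_4 = 5.5
r_4 = 1.5
cy_5 = 9
cz_5 = 2.5
r_5 = 2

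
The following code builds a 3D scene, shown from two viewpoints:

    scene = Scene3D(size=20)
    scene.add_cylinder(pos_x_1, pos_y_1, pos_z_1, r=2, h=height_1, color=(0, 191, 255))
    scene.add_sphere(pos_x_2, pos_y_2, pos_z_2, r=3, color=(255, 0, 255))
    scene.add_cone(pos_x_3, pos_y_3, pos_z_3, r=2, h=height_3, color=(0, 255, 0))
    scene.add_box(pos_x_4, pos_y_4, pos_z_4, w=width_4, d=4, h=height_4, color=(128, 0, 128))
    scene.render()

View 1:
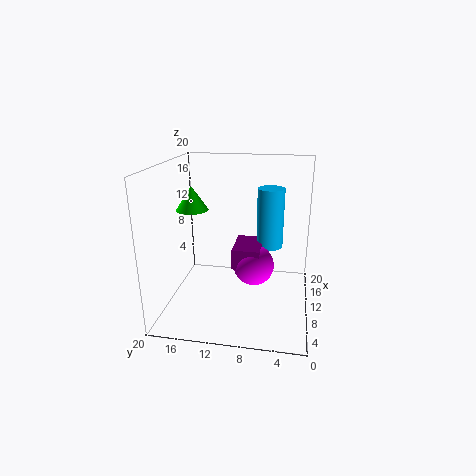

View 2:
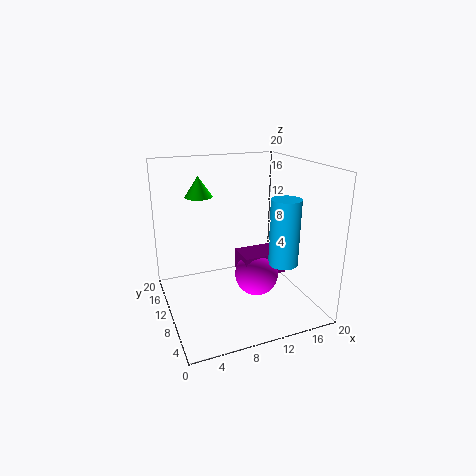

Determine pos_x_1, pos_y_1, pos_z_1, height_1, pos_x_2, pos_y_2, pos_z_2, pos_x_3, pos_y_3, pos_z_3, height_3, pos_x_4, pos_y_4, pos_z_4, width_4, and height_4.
pos_x_1 = 15
pos_y_1 = 6
pos_z_1 = 7
height_1 = 9
pos_x_2 = 12
pos_y_2 = 8
pos_z_2 = 5
pos_x_3 = 6
pos_y_3 = 15
pos_z_3 = 15
height_3 = 3
pos_x_4 = 10
pos_y_4 = 7
pos_z_4 = 5
width_4 = 6
height_4 = 3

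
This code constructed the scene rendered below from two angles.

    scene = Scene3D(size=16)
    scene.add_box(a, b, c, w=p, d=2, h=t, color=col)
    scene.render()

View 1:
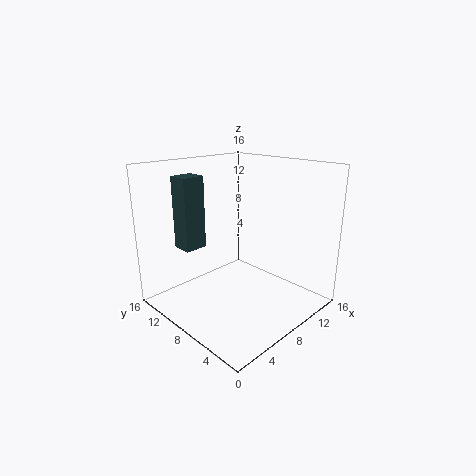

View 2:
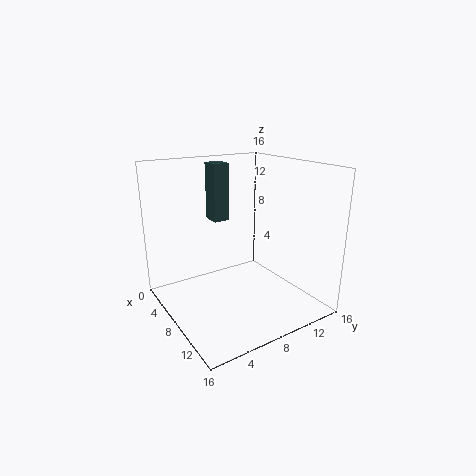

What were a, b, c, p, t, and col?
a = 1; b = 7.75; c = 8.5; p = 2.25; t = 7; col = 'darkslategray'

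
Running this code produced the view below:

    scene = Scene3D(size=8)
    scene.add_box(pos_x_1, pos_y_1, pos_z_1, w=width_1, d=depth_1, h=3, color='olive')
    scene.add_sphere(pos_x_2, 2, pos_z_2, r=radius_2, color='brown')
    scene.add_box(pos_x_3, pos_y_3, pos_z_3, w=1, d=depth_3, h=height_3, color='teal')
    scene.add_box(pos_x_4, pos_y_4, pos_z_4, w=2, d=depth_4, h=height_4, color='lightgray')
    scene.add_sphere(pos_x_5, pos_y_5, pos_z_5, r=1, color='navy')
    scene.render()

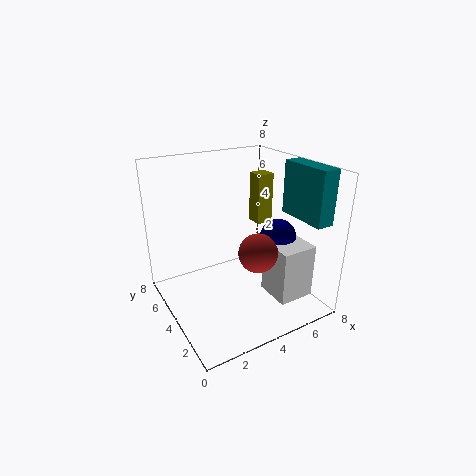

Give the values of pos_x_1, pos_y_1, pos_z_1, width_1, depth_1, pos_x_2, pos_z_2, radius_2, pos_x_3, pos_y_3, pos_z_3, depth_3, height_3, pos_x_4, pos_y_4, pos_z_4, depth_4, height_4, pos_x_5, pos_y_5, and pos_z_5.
pos_x_1 = 6, pos_y_1 = 5, pos_z_1 = 4, width_1 = 1, depth_1 = 1, pos_x_2 = 4, pos_z_2 = 4, radius_2 = 1, pos_x_3 = 7, pos_y_3 = 1, pos_z_3 = 5, depth_3 = 3, height_3 = 3, pos_x_4 = 5, pos_y_4 = 1, pos_z_4 = 1, depth_4 = 2, height_4 = 3, pos_x_5 = 6, pos_y_5 = 3, pos_z_5 = 4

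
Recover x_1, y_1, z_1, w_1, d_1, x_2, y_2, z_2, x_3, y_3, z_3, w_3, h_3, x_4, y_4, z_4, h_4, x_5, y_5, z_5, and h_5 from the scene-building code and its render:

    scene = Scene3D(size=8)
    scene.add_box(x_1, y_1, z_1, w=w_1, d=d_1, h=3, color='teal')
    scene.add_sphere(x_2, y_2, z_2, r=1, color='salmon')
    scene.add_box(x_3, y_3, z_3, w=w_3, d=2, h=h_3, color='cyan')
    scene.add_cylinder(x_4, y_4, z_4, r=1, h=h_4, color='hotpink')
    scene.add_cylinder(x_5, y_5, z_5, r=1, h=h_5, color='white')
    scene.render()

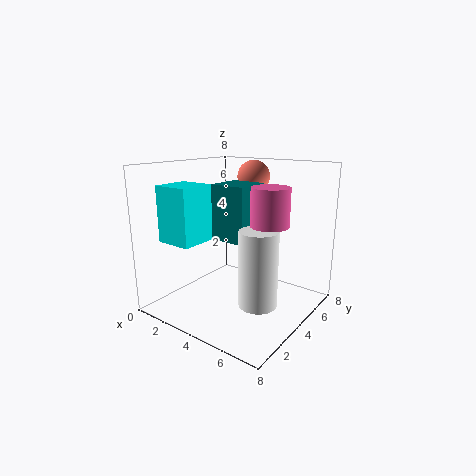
x_1 = 3, y_1 = 3, z_1 = 4, w_1 = 2, d_1 = 2, x_2 = 3, y_2 = 7, z_2 = 7, x_3 = 1, y_3 = 1, z_3 = 4, w_3 = 2, h_3 = 3, x_4 = 6, y_4 = 4, z_4 = 5, h_4 = 2, x_5 = 6, y_5 = 3, z_5 = 1, h_5 = 4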